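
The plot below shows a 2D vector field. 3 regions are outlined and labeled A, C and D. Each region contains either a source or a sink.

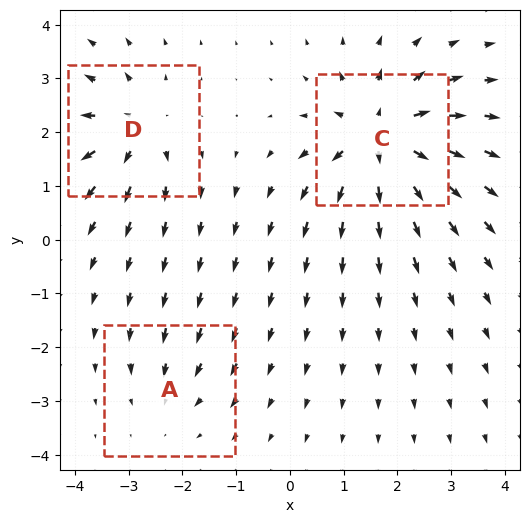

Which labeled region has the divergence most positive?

C

Divergence at each region's feature centre — A: about -2, C: about +6, D: about +4. Region C is most positive.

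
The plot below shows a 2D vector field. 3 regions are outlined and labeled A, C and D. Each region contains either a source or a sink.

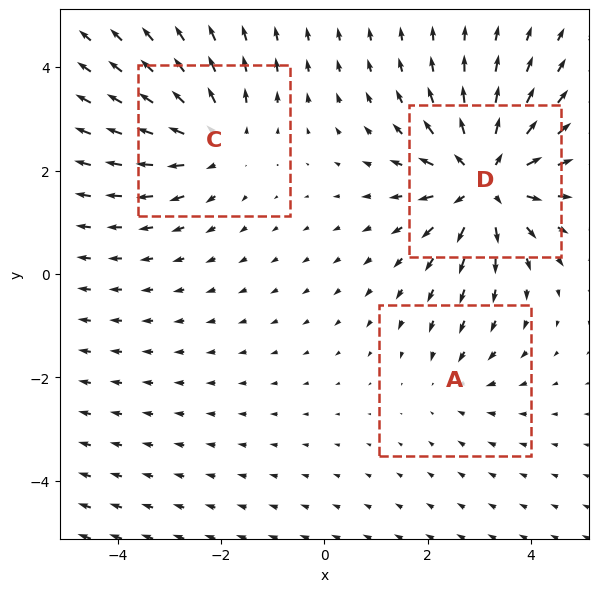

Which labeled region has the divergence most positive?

D

Divergence at each region's feature centre — A: about -2, C: about +3, D: about +5. Region D is most positive.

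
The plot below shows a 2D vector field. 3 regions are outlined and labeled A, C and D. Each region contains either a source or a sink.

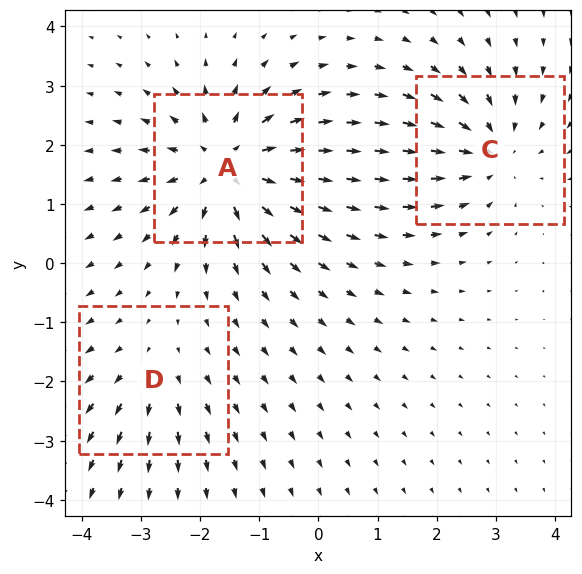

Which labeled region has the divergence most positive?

Divergence at each region's feature centre — A: about +5, C: about -3, D: about +2. Region A is most positive.

A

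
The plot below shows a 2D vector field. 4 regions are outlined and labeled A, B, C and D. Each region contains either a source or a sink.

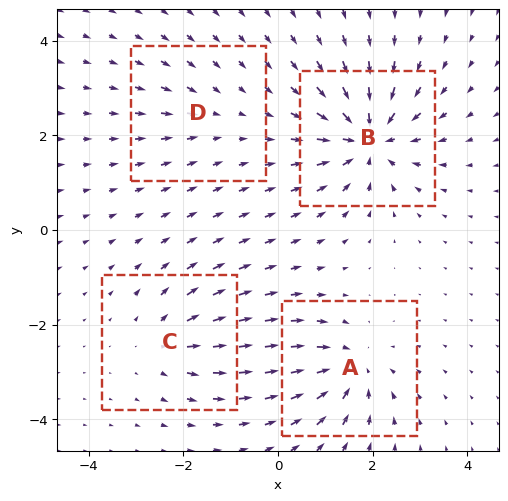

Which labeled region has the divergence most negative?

B

Divergence at each region's feature centre — A: about -6, B: about -8, C: about +4, D: about -2. Region B is most negative.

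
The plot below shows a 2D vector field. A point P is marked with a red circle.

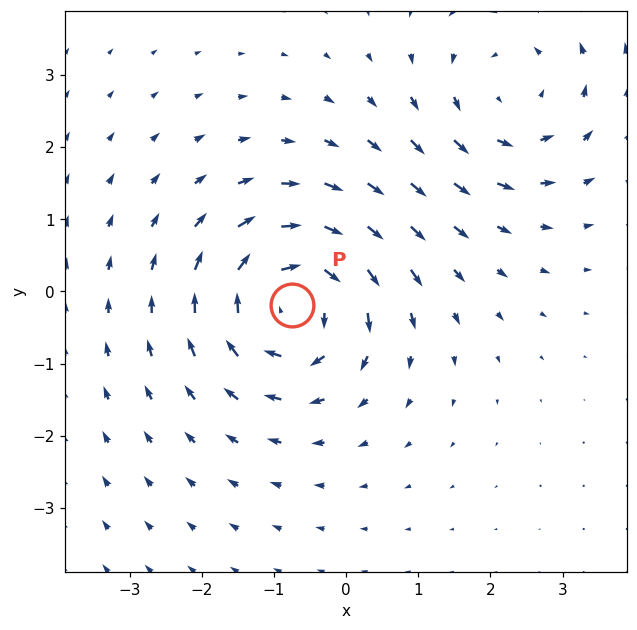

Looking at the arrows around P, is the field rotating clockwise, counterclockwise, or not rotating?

clockwise

Near P at (-0.8, -0.2) the arrows circulate clockwise. The curl (z-component) there is about -5; negative curl means clockwise rotation.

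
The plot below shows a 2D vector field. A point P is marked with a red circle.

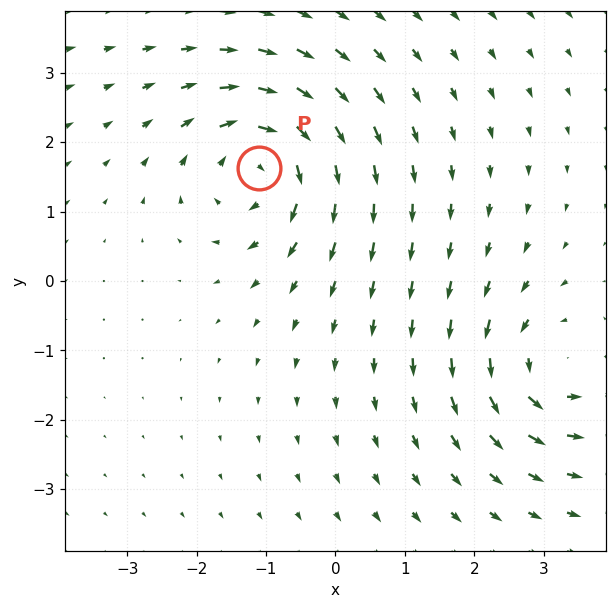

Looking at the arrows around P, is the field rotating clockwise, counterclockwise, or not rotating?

Near P at (-1.1, 1.6) the arrows circulate clockwise. The curl (z-component) there is about -4; negative curl means clockwise rotation.

clockwise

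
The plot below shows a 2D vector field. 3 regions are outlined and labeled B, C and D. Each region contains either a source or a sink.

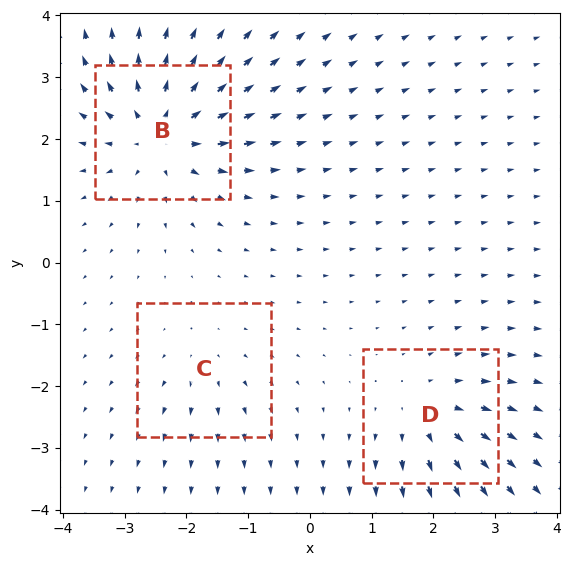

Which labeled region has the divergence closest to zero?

Divergence at each region's feature centre — B: about +6, C: about +2, D: about +3. Region C is closest to zero.

C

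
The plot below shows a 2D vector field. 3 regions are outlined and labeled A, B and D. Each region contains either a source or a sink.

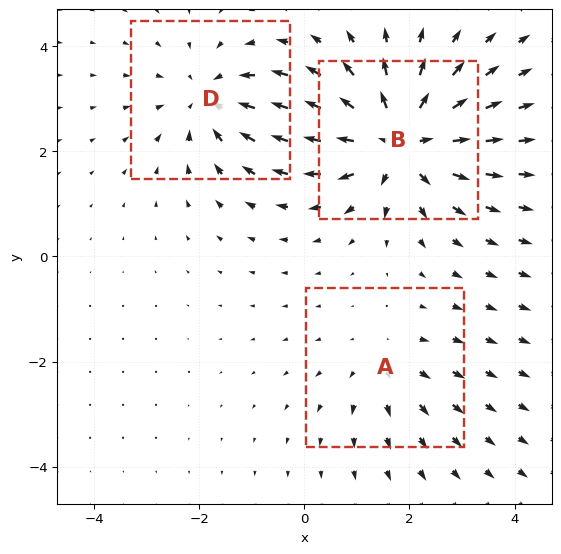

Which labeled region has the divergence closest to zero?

A

Divergence at each region's feature centre — A: about +2, B: about +4, D: about -3. Region A is closest to zero.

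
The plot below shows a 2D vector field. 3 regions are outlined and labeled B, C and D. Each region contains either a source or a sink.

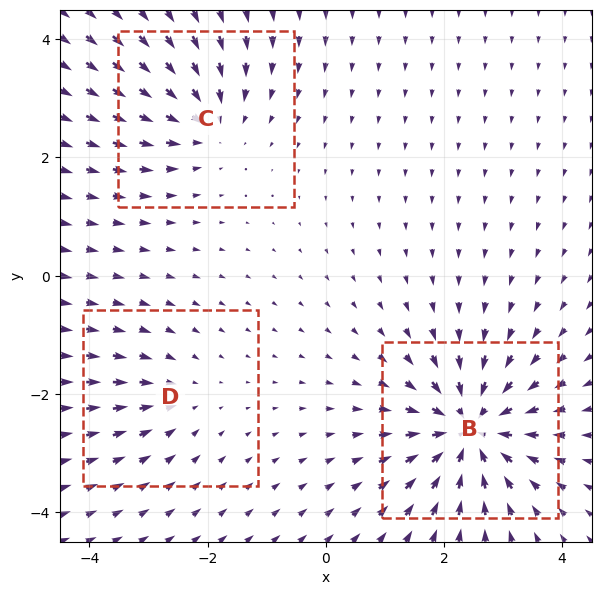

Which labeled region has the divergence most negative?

Divergence at each region's feature centre — B: about -6, C: about -3, D: about -2. Region B is most negative.

B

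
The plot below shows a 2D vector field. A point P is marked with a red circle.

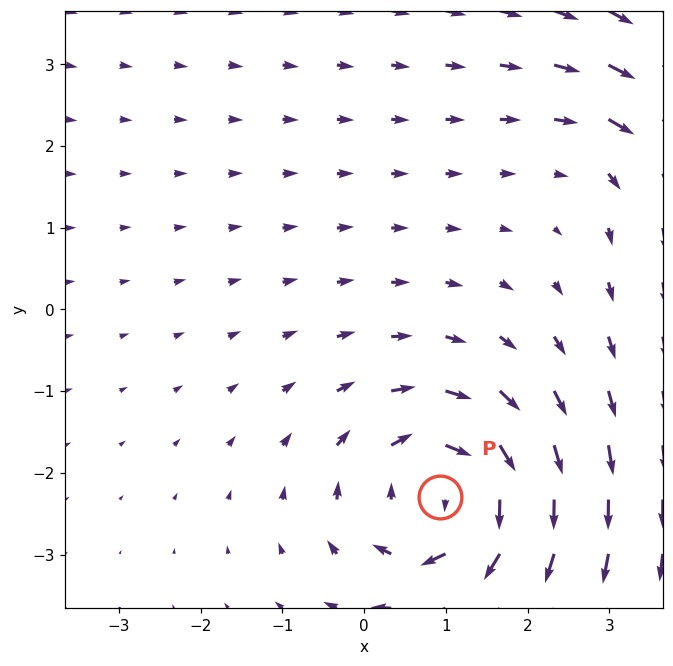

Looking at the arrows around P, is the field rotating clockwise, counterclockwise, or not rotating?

clockwise

Near P at (0.9, -2.3) the arrows circulate clockwise. The curl (z-component) there is about -5; negative curl means clockwise rotation.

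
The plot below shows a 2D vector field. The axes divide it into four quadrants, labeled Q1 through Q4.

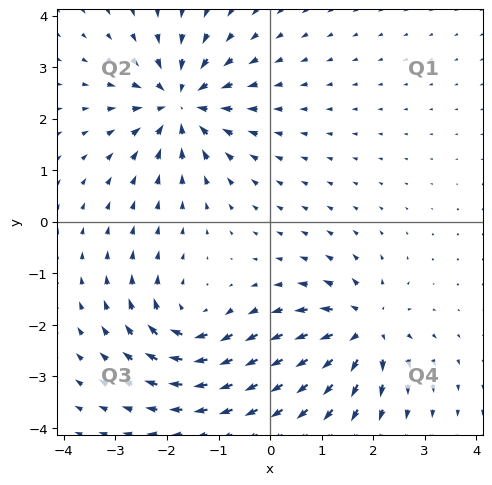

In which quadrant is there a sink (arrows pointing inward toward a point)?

Q2

The sink sits at approximately (-1.7, 2.3), which lies in quadrant Q2. The divergence there is about -6, negative as expected for a sink.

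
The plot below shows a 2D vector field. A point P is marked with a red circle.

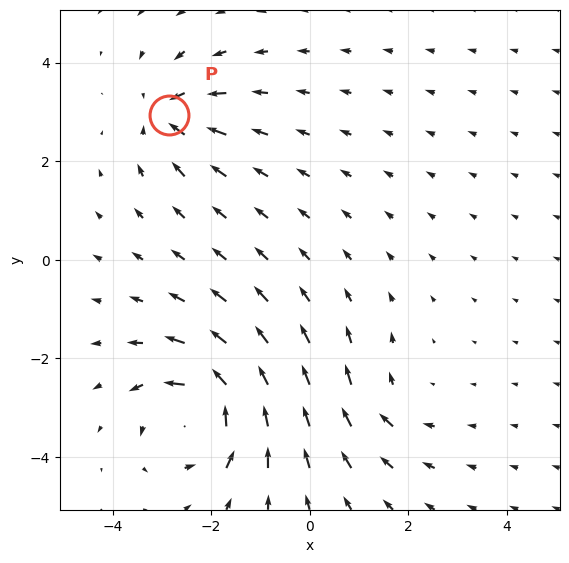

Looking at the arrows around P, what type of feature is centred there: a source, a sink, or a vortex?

At P (-2.9, 2.9) the arrows converge inward. Divergence about -4, curl ≈0 — negative divergence with near-zero curl is a sink.

sink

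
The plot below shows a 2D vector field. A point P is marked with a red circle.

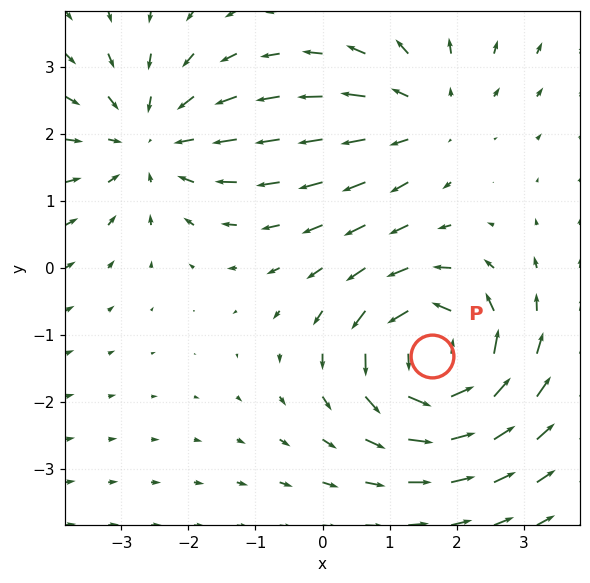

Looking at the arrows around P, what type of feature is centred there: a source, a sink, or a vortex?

vortex

At P (1.6, -1.3) the arrows circulate counterclockwise. Divergence ≈0, curl about +5 — near-zero divergence with nonzero curl is a vortex.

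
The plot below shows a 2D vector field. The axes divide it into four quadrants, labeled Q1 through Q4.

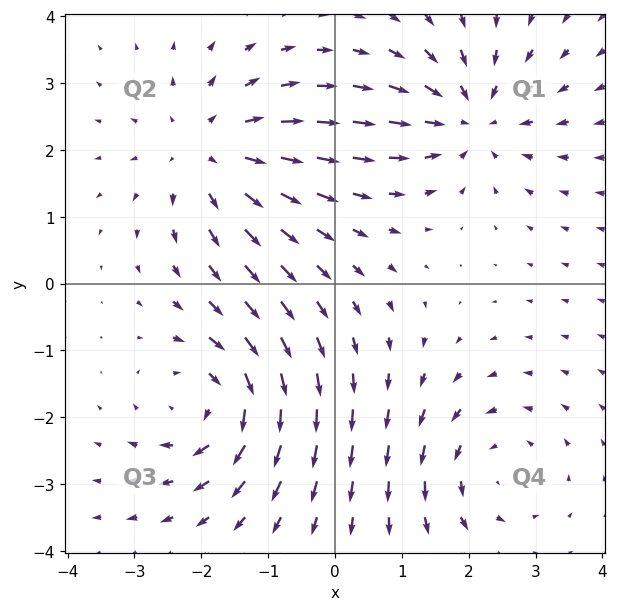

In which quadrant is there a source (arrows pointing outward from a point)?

Q2

The source sits at approximately (-1.9, 2.0), which lies in quadrant Q2. The divergence there is about +4, positive as expected for a source.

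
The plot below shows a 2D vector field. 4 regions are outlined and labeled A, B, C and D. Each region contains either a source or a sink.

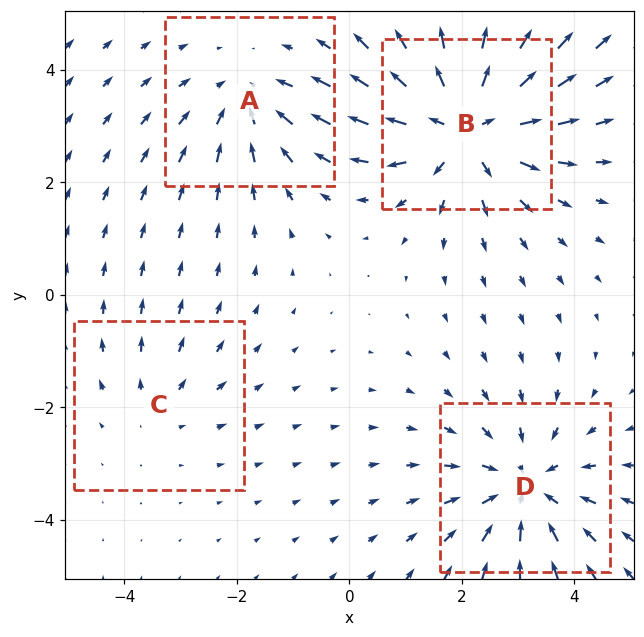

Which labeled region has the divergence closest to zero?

Divergence at each region's feature centre — A: about -3, B: about +6, C: about +2, D: about -4. Region C is closest to zero.

C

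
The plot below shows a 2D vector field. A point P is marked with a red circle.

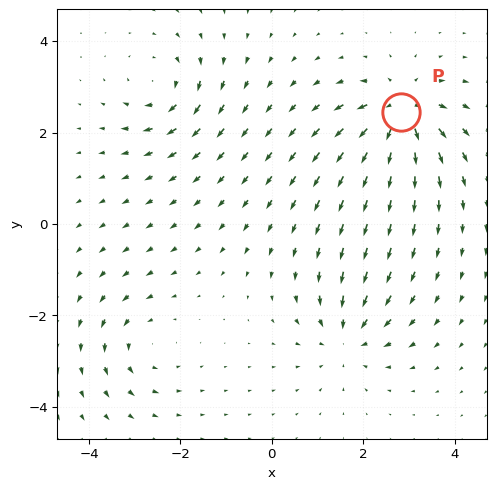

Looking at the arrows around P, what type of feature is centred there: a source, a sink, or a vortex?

At P (2.8, 2.5) the arrows spread outward. Divergence about +6, curl ≈0 — positive divergence with near-zero curl is a source.

source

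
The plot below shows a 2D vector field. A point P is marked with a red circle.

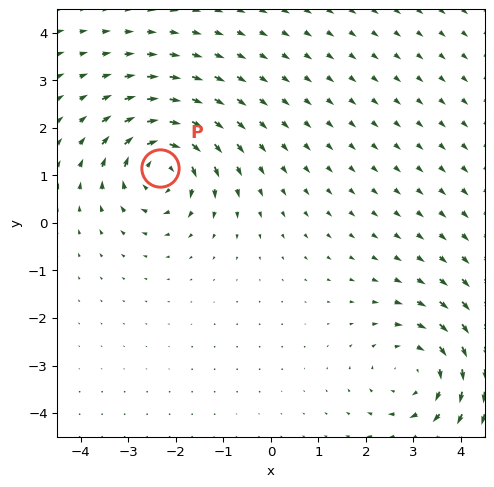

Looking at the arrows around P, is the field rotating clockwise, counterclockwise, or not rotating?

clockwise

Near P at (-2.3, 1.2) the arrows circulate clockwise. The curl (z-component) there is about -6; negative curl means clockwise rotation.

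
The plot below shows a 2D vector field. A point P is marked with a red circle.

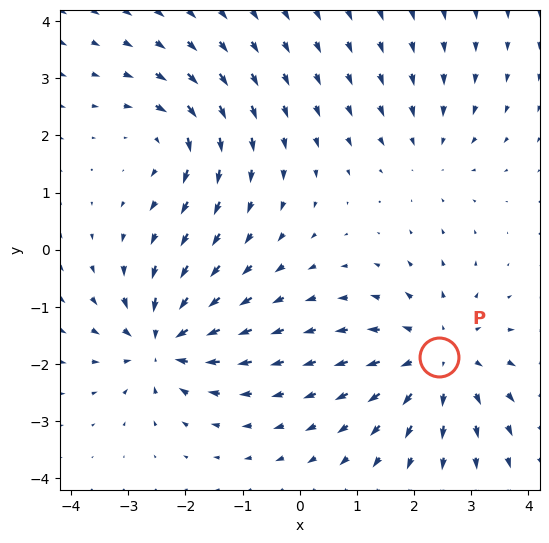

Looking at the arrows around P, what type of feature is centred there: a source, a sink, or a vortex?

source

At P (2.4, -1.9) the arrows spread outward. Divergence about +4, curl ≈0 — positive divergence with near-zero curl is a source.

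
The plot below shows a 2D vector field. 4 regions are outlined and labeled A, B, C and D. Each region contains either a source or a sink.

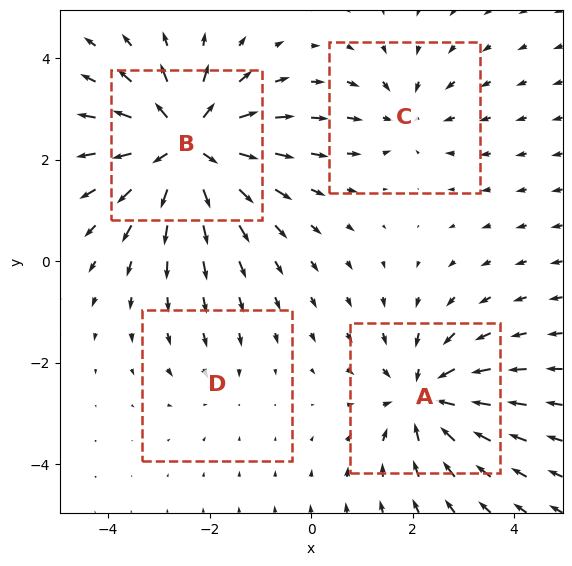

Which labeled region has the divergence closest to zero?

D

Divergence at each region's feature centre — A: about -5, B: about +7, C: about -3, D: about -2. Region D is closest to zero.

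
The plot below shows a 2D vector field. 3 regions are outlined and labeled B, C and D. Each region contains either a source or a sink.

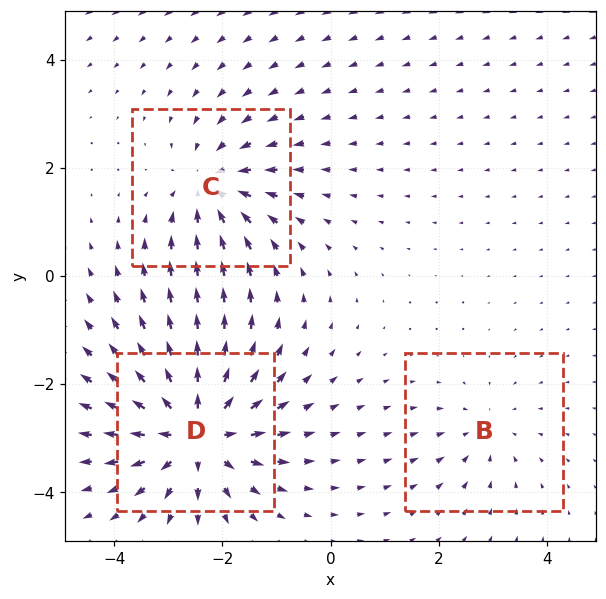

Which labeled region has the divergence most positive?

Divergence at each region's feature centre — B: about -2, C: about -4, D: about +6. Region D is most positive.

D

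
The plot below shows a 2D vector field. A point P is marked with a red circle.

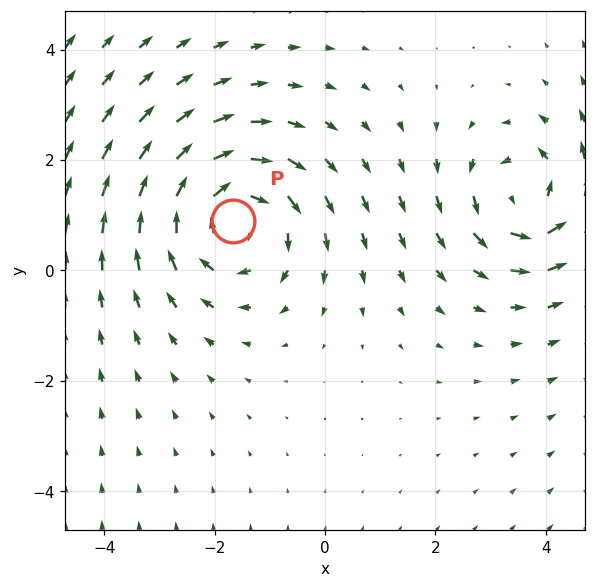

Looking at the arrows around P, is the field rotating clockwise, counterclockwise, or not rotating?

clockwise

Near P at (-1.7, 0.9) the arrows circulate clockwise. The curl (z-component) there is about -4; negative curl means clockwise rotation.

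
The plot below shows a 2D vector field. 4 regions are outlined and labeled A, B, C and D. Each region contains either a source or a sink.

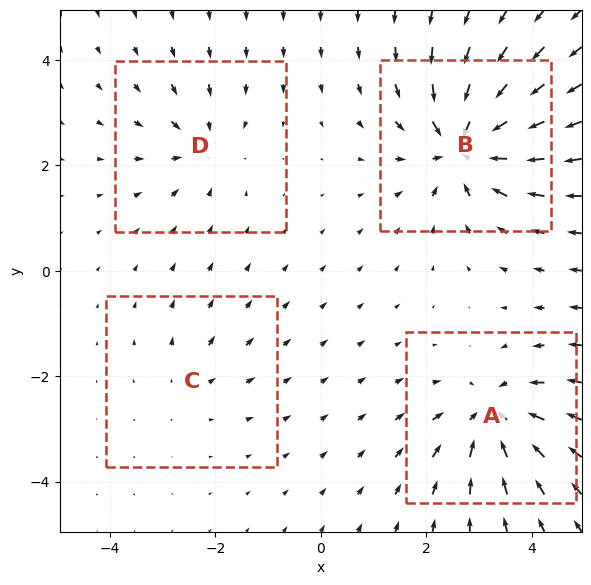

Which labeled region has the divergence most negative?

B

Divergence at each region's feature centre — A: about -6, B: about -8, C: about +2, D: about -4. Region B is most negative.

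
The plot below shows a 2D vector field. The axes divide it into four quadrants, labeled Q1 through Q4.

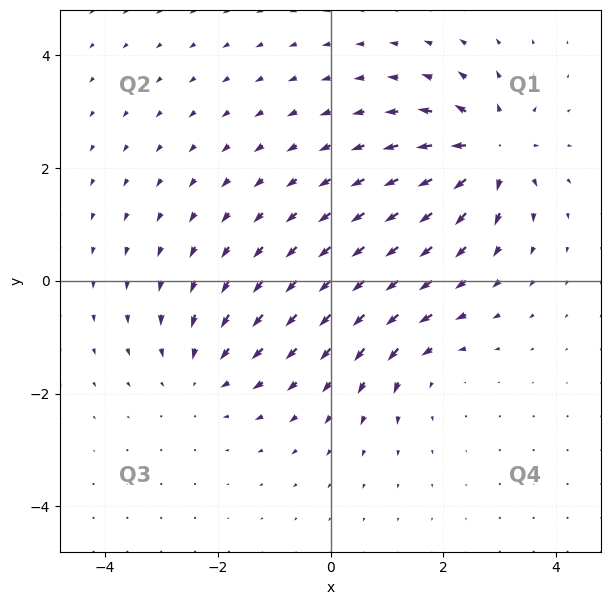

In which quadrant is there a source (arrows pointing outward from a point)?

Q1

The source sits at approximately (2.8, 2.3), which lies in quadrant Q1. The divergence there is about +5, positive as expected for a source.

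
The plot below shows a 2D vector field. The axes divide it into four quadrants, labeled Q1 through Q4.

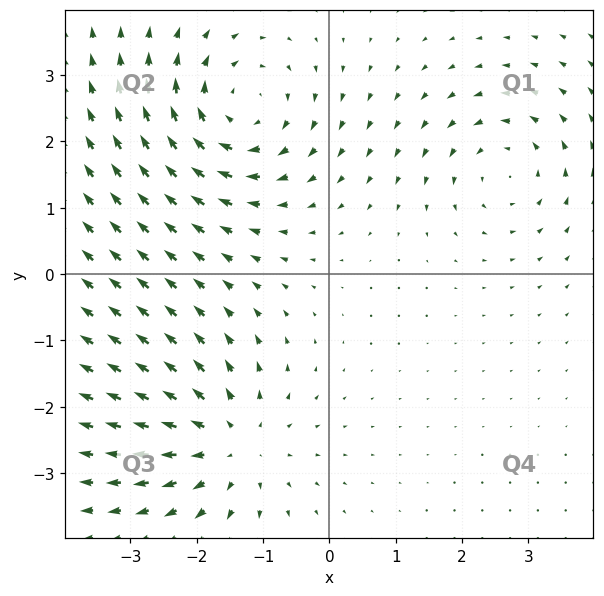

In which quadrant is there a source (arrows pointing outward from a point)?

Q3

The source sits at approximately (-1.5, -2.6), which lies in quadrant Q3. The divergence there is about +4, positive as expected for a source.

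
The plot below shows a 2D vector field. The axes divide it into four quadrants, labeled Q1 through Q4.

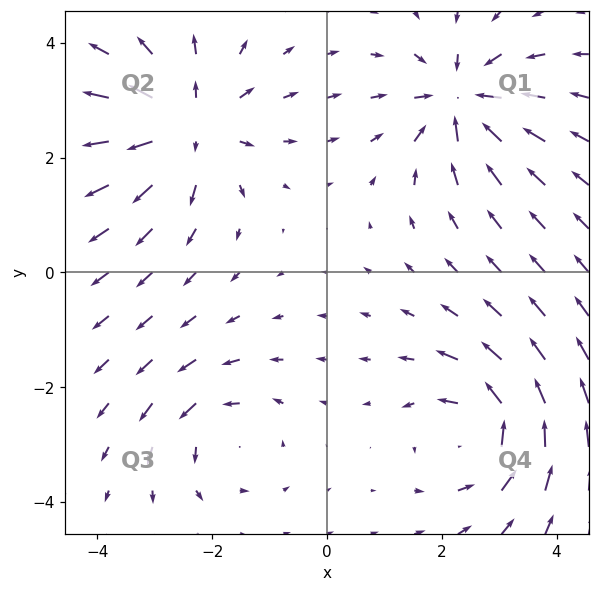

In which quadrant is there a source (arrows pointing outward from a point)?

Q2

The source sits at approximately (-2.4, 2.6), which lies in quadrant Q2. The divergence there is about +5, positive as expected for a source.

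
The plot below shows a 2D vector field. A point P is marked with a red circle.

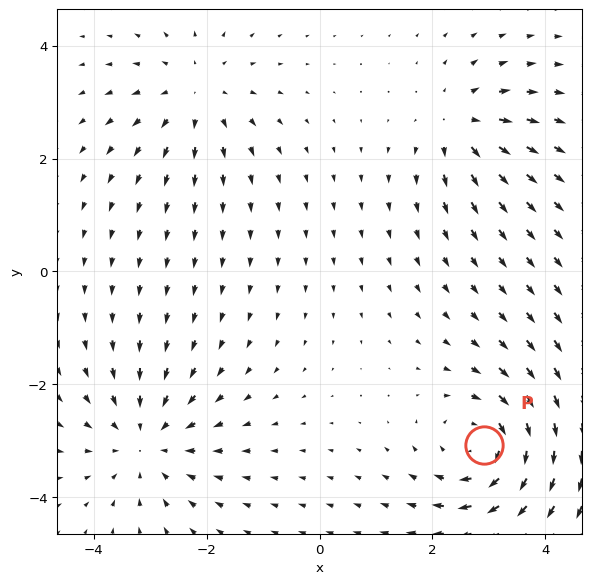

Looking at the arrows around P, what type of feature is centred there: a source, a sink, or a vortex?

At P (2.9, -3.1) the arrows circulate clockwise. Divergence ≈0, curl about -5 — near-zero divergence with nonzero curl is a vortex.

vortex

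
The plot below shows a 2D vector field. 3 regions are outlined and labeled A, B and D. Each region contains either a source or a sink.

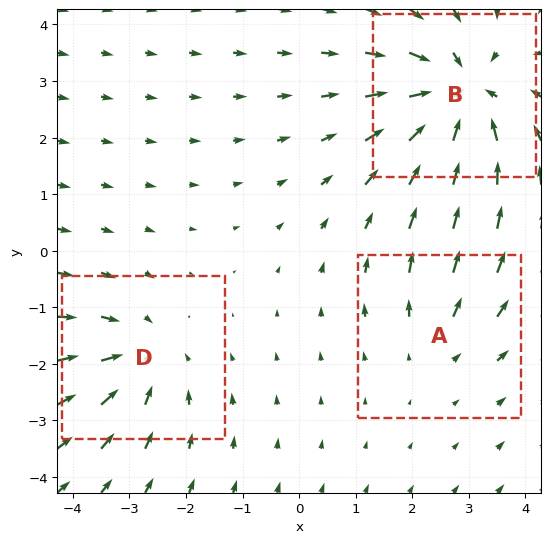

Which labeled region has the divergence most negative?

Divergence at each region's feature centre — A: about +2, B: about -5, D: about -3. Region B is most negative.

B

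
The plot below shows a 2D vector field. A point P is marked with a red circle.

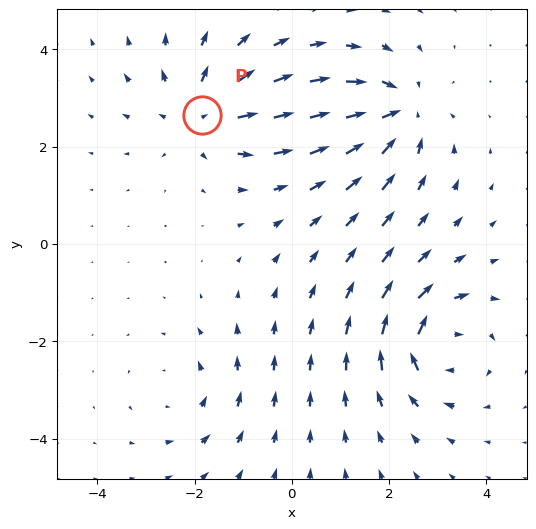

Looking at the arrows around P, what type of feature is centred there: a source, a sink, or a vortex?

source

At P (-1.9, 2.7) the arrows spread outward. Divergence about +4, curl ≈0 — positive divergence with near-zero curl is a source.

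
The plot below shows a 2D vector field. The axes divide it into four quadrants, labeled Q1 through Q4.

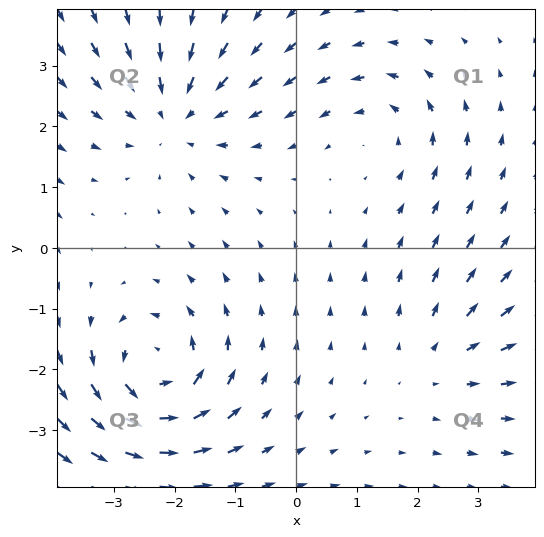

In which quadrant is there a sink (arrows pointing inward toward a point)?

Q2

The sink sits at approximately (-2.0, 2.2), which lies in quadrant Q2. The divergence there is about -3, negative as expected for a sink.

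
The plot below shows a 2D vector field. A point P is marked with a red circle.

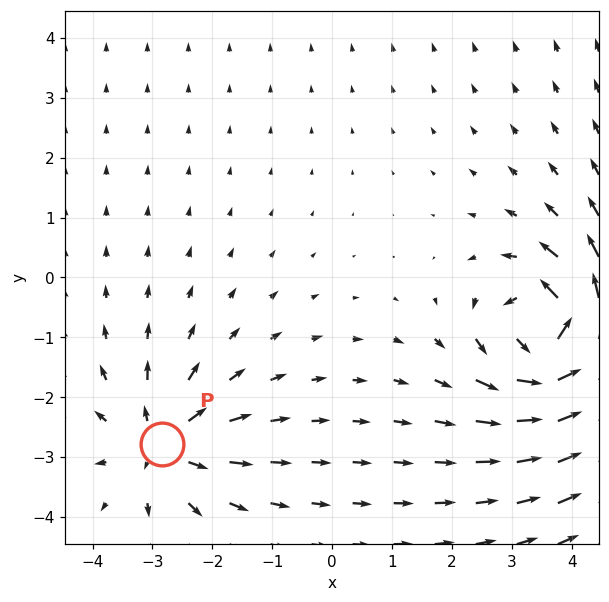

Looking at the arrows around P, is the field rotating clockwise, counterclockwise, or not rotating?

not rotating

Near P at (-2.8, -2.8) the arrows show no circulation. The curl there is ≈0.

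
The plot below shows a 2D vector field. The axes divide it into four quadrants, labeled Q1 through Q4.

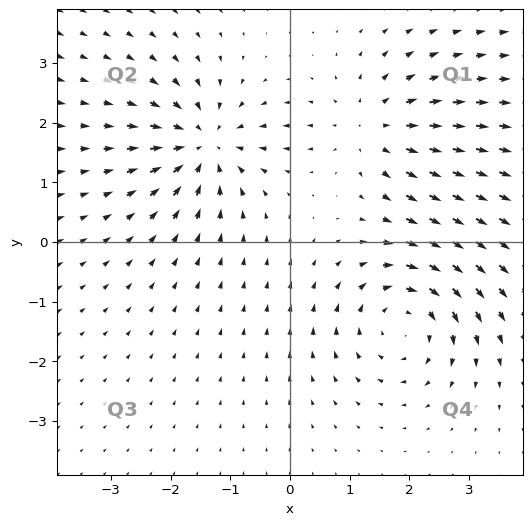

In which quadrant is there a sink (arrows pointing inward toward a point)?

Q2

The sink sits at approximately (-1.4, 1.6), which lies in quadrant Q2. The divergence there is about -6, negative as expected for a sink.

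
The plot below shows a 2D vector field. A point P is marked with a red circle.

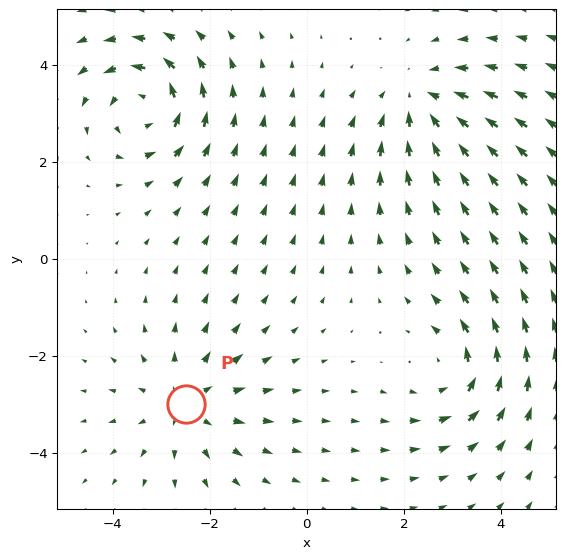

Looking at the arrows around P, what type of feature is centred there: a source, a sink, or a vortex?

At P (-2.5, -3.0) the arrows spread outward. Divergence about +3, curl ≈0 — positive divergence with near-zero curl is a source.

source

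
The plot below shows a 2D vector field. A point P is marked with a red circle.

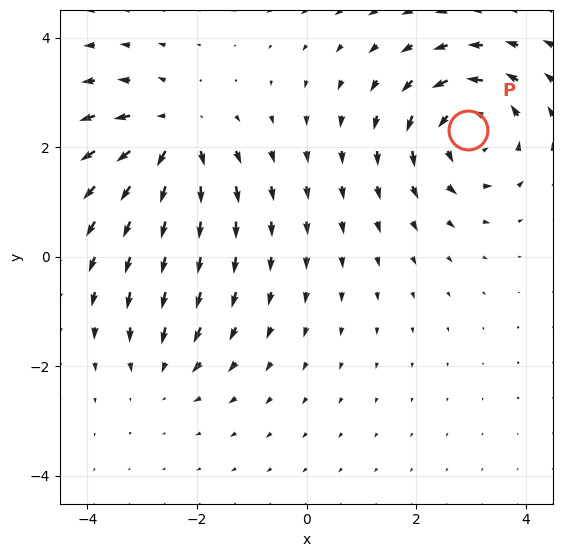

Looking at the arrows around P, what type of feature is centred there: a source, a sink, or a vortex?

vortex

At P (3.0, 2.3) the arrows circulate counterclockwise. Divergence ≈0, curl about +6 — near-zero divergence with nonzero curl is a vortex.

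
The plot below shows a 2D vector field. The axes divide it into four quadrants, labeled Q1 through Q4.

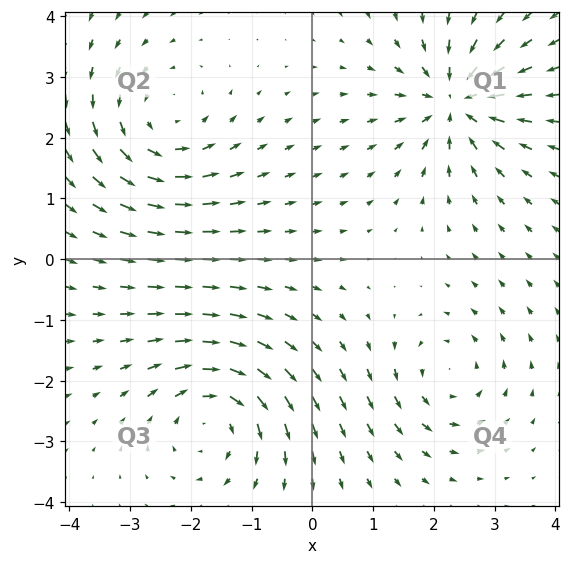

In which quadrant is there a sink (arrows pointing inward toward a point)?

Q1

The sink sits at approximately (2.4, 2.6), which lies in quadrant Q1. The divergence there is about -6, negative as expected for a sink.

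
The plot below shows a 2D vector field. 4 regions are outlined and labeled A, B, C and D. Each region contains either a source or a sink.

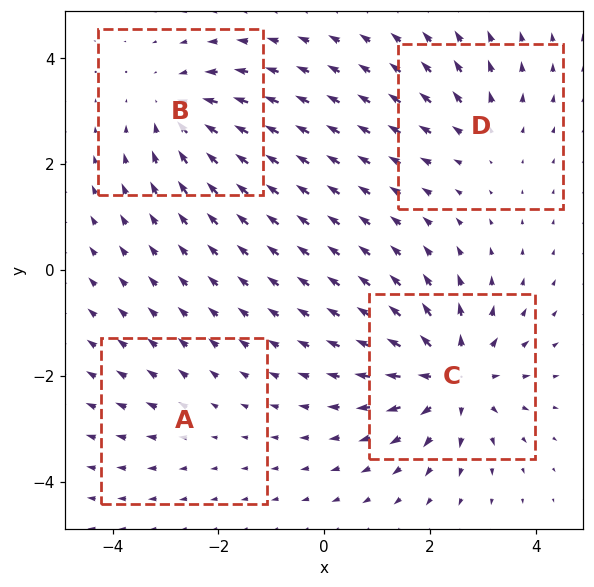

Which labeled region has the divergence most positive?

C

Divergence at each region's feature centre — A: about +2, B: about -5, C: about +7, D: about +3. Region C is most positive.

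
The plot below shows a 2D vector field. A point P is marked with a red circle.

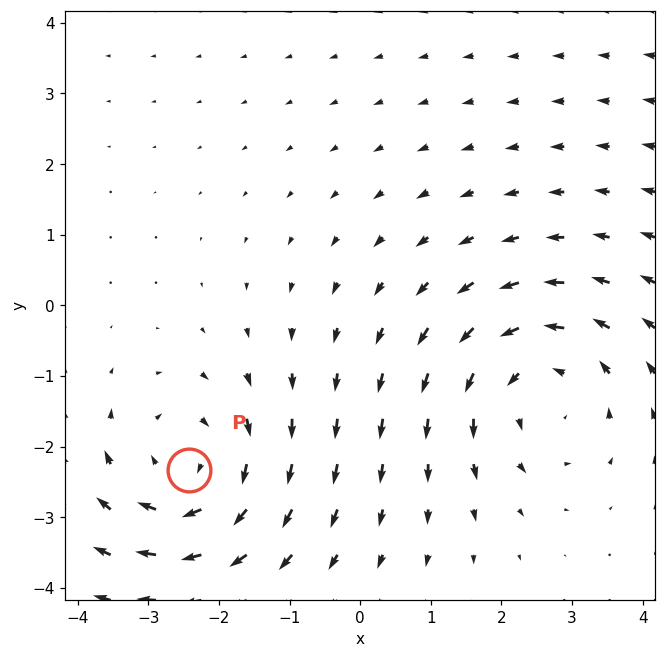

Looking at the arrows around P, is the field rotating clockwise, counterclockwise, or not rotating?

clockwise

Near P at (-2.4, -2.3) the arrows circulate clockwise. The curl (z-component) there is about -2; negative curl means clockwise rotation.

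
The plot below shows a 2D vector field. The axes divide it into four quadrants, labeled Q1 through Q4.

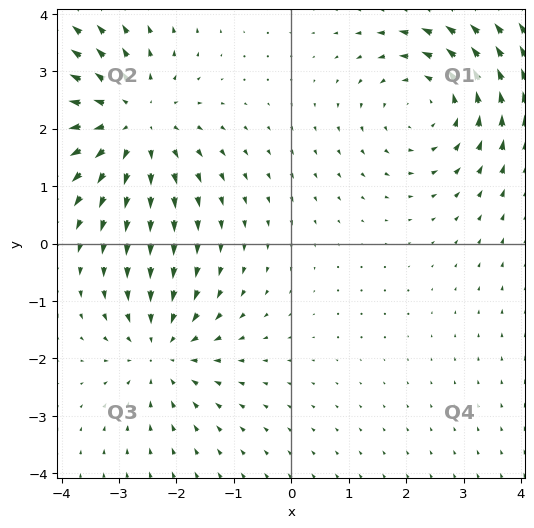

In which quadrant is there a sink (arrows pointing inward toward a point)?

The sink sits at approximately (-2.3, -1.9), which lies in quadrant Q3. The divergence there is about -3, negative as expected for a sink.

Q3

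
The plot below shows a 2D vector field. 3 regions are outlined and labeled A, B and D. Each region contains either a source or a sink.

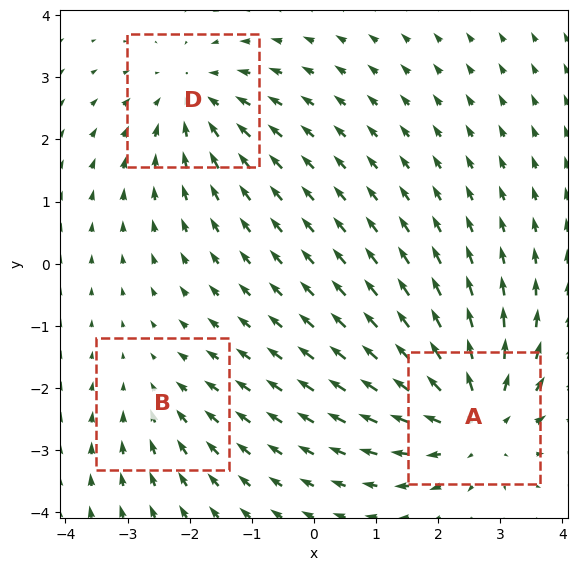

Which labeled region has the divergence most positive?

A

Divergence at each region's feature centre — A: about +4, B: about -2, D: about -3. Region A is most positive.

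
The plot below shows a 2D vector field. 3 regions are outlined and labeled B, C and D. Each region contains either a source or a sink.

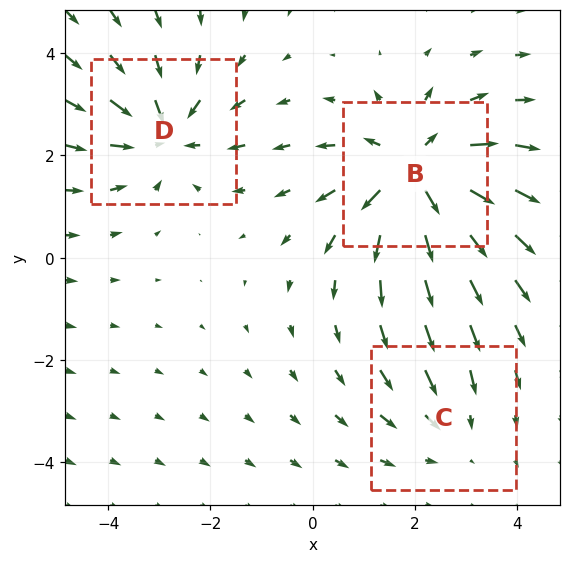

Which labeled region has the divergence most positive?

Divergence at each region's feature centre — B: about +5, C: about -2, D: about -3. Region B is most positive.

B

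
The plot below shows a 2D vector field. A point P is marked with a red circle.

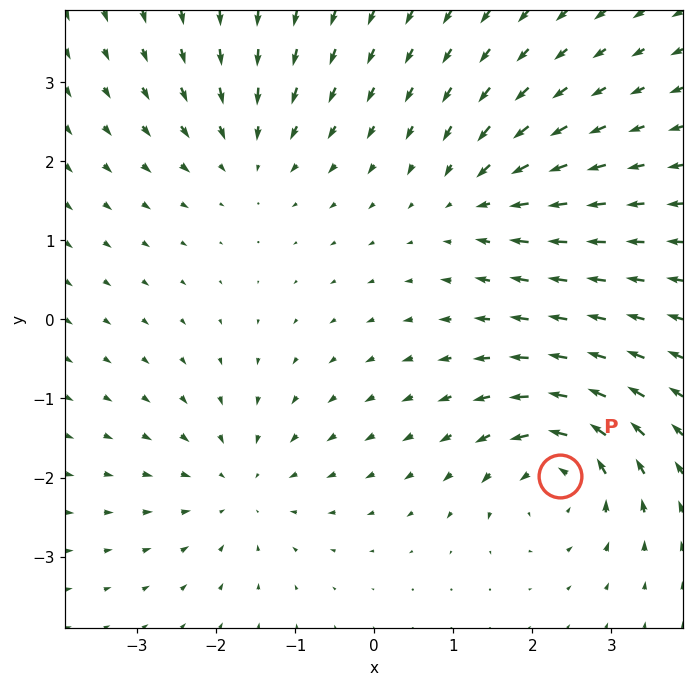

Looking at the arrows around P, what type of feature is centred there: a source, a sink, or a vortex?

At P (2.3, -2.0) the arrows circulate counterclockwise. Divergence ≈0, curl about +6 — near-zero divergence with nonzero curl is a vortex.

vortex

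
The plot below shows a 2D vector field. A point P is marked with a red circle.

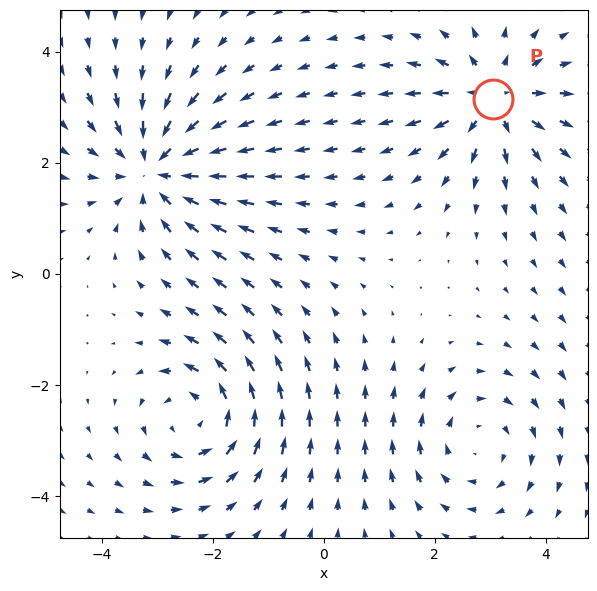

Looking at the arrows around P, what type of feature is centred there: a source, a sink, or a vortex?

At P (3.0, 3.2) the arrows spread outward. Divergence about +5, curl ≈0 — positive divergence with near-zero curl is a source.

source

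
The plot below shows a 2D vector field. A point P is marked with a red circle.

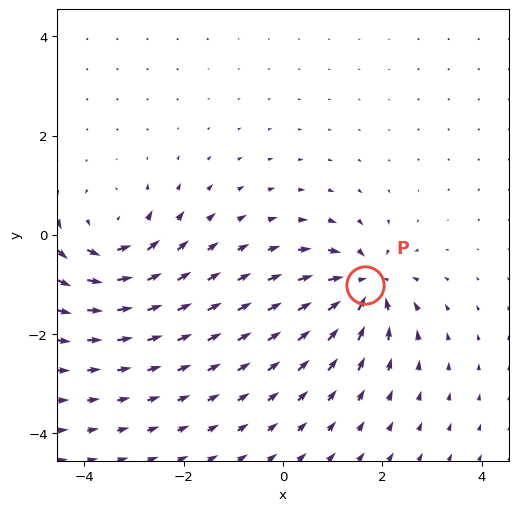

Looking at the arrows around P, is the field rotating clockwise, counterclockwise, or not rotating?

Near P at (1.7, -1.0) the arrows show no circulation. The curl there is ≈0.

not rotating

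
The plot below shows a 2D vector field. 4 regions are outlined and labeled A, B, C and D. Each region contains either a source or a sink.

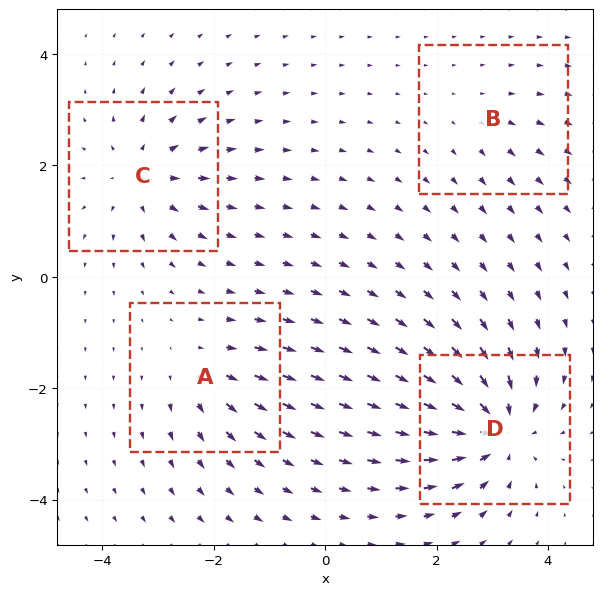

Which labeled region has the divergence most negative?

Divergence at each region's feature centre — A: about +4, B: about +2, C: about +5, D: about -8. Region D is most negative.

D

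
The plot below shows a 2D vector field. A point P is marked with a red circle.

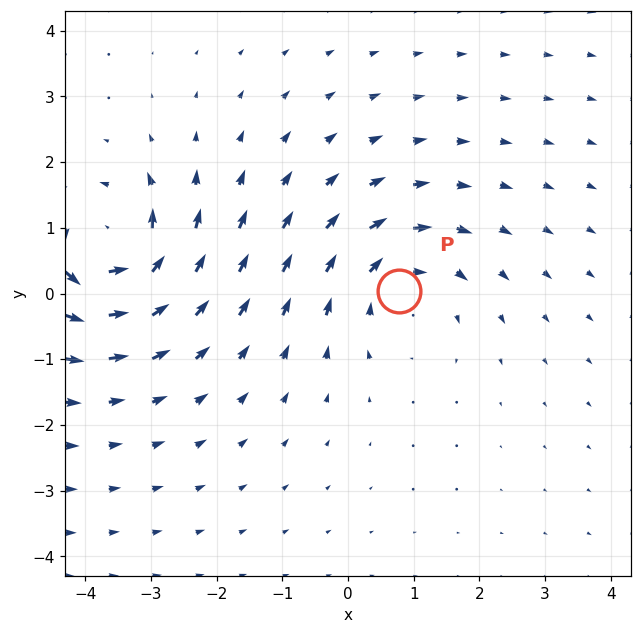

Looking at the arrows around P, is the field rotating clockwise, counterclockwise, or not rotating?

clockwise

Near P at (0.8, 0.0) the arrows circulate clockwise. The curl (z-component) there is about -3; negative curl means clockwise rotation.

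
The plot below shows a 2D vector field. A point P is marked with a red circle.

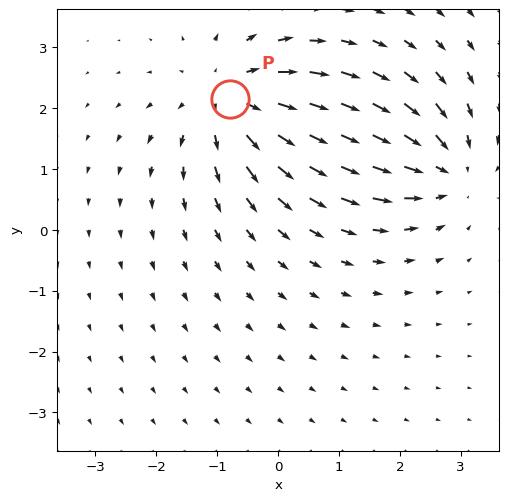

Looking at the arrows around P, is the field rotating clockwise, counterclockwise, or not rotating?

Near P at (-0.8, 2.1) the arrows show no circulation. The curl there is ≈0.

not rotating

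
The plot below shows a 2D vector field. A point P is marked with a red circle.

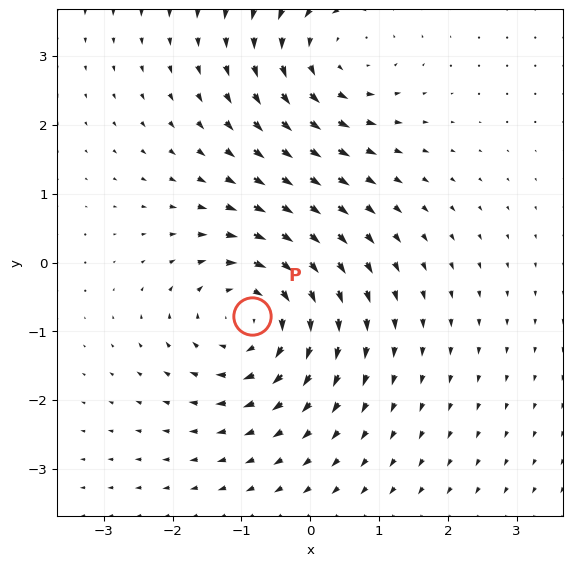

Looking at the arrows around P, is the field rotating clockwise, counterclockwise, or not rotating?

clockwise

Near P at (-0.8, -0.8) the arrows circulate clockwise. The curl (z-component) there is about -4; negative curl means clockwise rotation.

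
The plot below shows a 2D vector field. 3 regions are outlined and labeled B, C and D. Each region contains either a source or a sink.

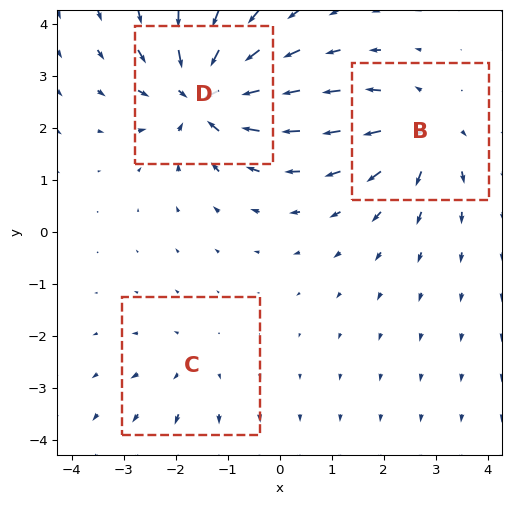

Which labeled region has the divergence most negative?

Divergence at each region's feature centre — B: about +4, C: about +2, D: about -6. Region D is most negative.

D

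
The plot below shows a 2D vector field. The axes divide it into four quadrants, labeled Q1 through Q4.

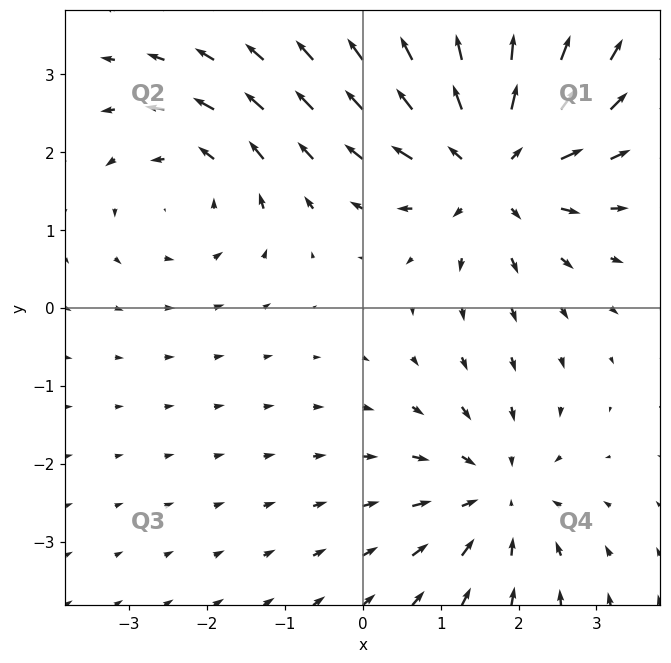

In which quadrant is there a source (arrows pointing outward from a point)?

Q1

The source sits at approximately (1.7, 1.8), which lies in quadrant Q1. The divergence there is about +4, positive as expected for a source.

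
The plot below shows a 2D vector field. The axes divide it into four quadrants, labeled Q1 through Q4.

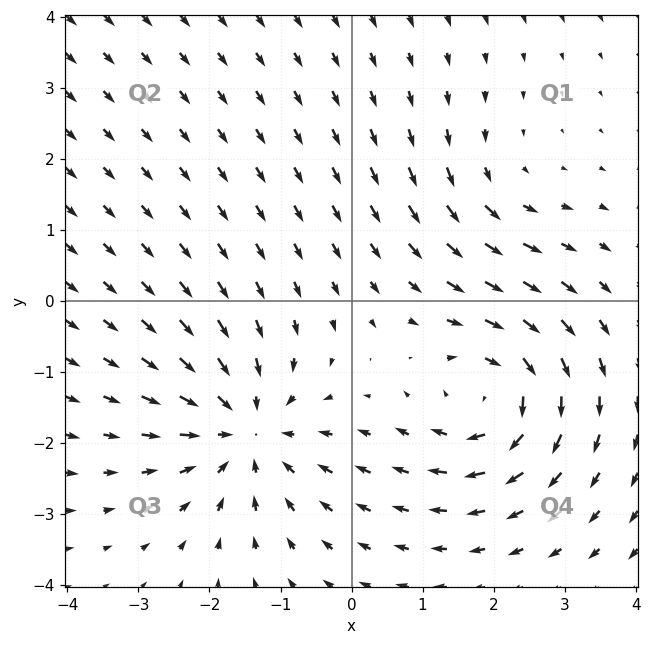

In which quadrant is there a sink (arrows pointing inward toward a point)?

Q3

The sink sits at approximately (-1.5, -1.8), which lies in quadrant Q3. The divergence there is about -5, negative as expected for a sink.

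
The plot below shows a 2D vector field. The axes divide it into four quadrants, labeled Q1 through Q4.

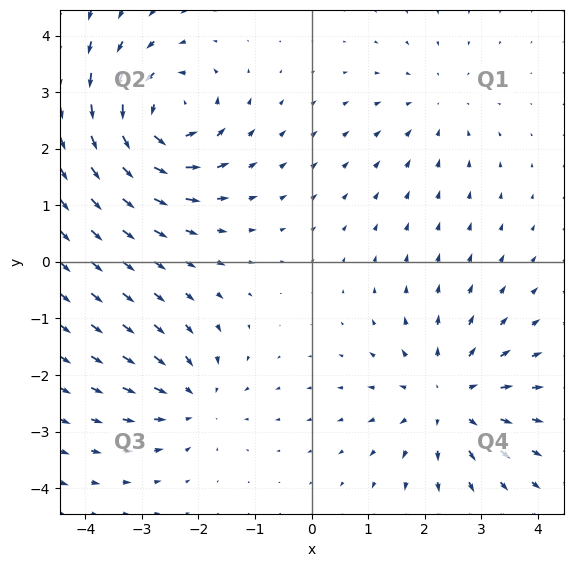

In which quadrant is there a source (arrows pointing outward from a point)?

The source sits at approximately (2.4, -2.4), which lies in quadrant Q4. The divergence there is about +4, positive as expected for a source.

Q4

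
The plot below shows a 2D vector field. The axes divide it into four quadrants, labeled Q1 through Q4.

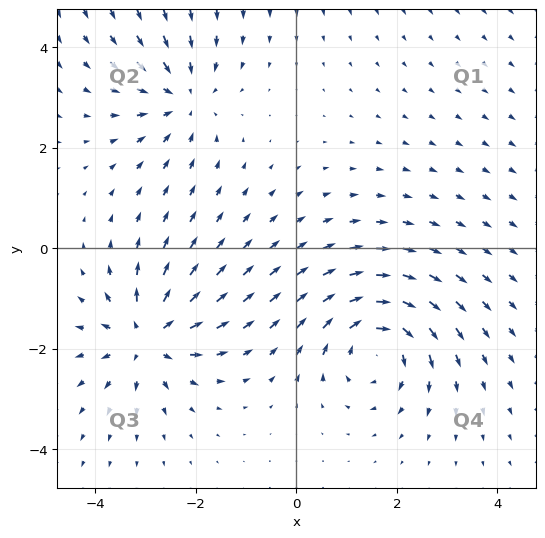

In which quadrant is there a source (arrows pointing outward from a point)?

The source sits at approximately (-3.0, -1.8), which lies in quadrant Q3. The divergence there is about +4, positive as expected for a source.

Q3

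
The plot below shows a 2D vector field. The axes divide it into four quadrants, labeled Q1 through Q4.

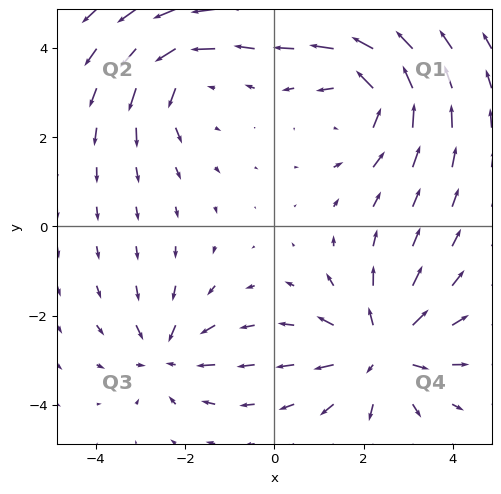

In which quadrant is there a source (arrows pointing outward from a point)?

Q4

The source sits at approximately (2.4, -2.8), which lies in quadrant Q4. The divergence there is about +4, positive as expected for a source.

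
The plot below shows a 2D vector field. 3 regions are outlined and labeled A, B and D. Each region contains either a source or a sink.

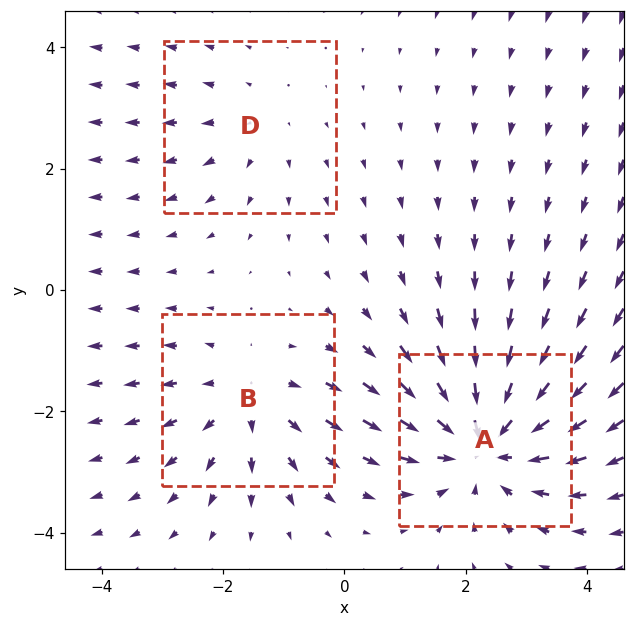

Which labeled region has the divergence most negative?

A

Divergence at each region's feature centre — A: about -4, B: about +3, D: about +2. Region A is most negative.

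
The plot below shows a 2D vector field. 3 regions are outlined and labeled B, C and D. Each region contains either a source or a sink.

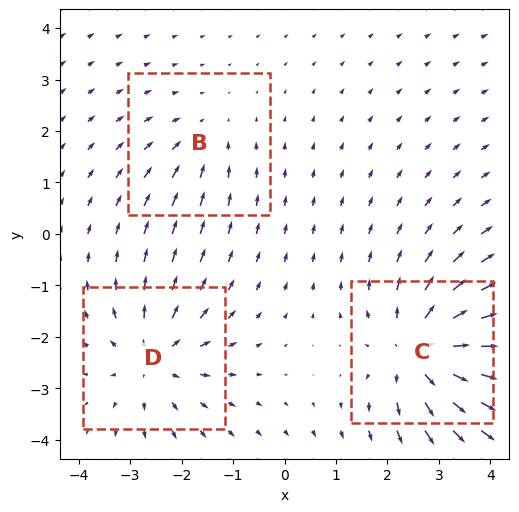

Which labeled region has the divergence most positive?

Divergence at each region's feature centre — B: about -2, C: about +5, D: about +3. Region C is most positive.

C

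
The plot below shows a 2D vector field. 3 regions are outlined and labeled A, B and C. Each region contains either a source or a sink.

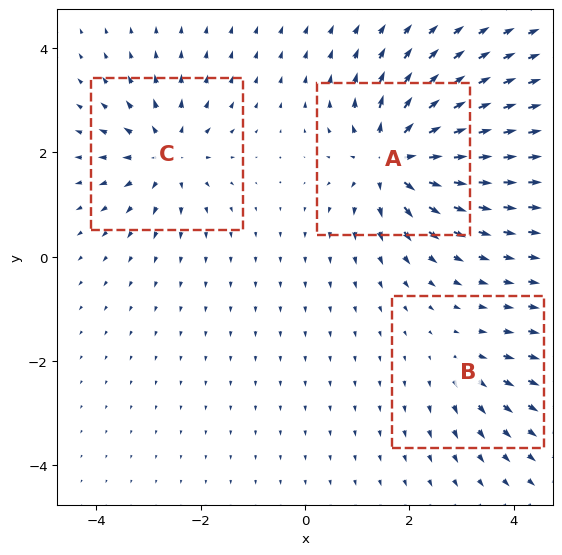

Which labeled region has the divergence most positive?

A

Divergence at each region's feature centre — A: about +6, B: about +2, C: about +4. Region A is most positive.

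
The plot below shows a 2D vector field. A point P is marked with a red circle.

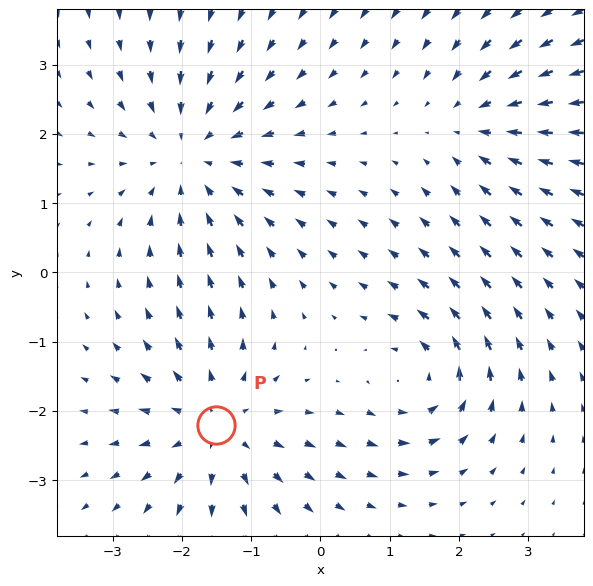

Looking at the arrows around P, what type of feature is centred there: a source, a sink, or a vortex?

source

At P (-1.5, -2.2) the arrows spread outward. Divergence about +4, curl ≈0 — positive divergence with near-zero curl is a source.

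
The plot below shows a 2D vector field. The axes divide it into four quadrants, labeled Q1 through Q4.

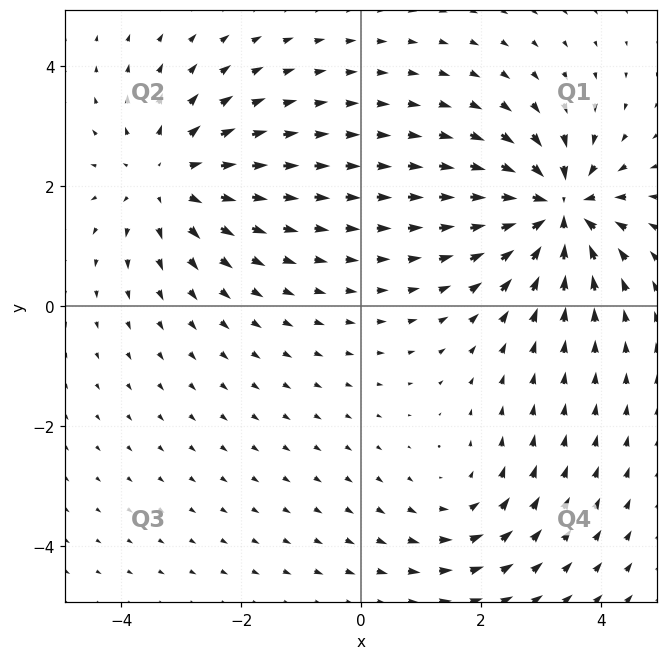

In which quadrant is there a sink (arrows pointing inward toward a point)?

The sink sits at approximately (3.3, 1.6), which lies in quadrant Q1. The divergence there is about -6, negative as expected for a sink.

Q1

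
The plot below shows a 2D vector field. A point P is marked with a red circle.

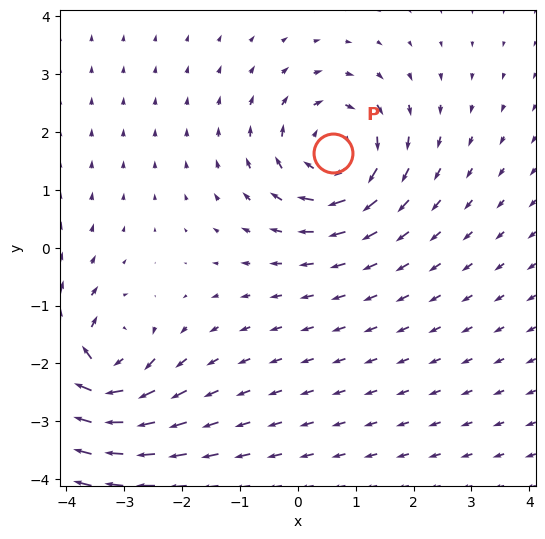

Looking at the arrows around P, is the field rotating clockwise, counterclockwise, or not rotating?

clockwise

Near P at (0.6, 1.6) the arrows circulate clockwise. The curl (z-component) there is about -4; negative curl means clockwise rotation.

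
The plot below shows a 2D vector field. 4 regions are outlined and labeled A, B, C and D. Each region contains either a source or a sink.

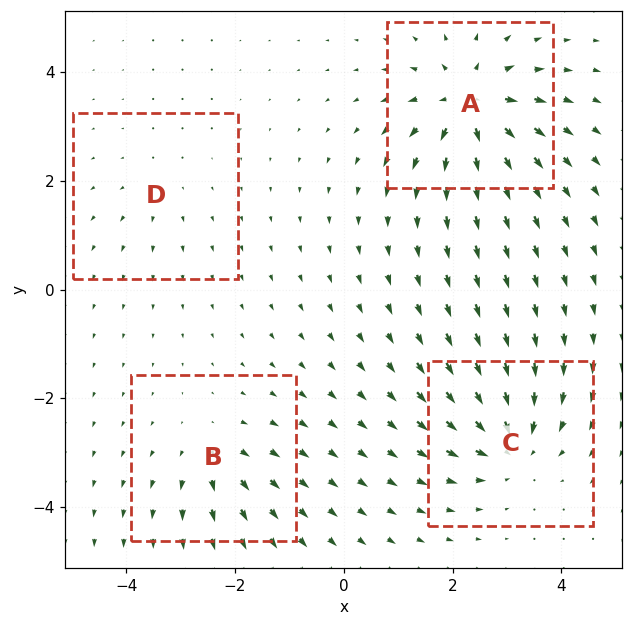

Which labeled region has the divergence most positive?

A

Divergence at each region's feature centre — A: about +8, B: about +4, C: about -7, D: about +2. Region A is most positive.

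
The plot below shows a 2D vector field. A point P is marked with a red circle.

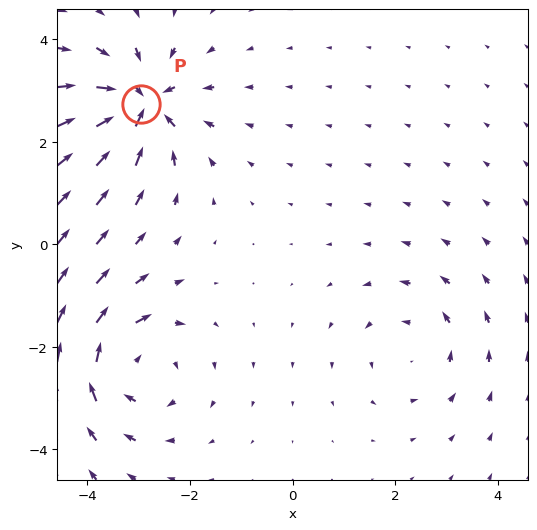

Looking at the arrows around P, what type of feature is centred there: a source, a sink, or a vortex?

At P (-3.0, 2.7) the arrows converge inward. Divergence about -7, curl ≈0 — negative divergence with near-zero curl is a sink.

sink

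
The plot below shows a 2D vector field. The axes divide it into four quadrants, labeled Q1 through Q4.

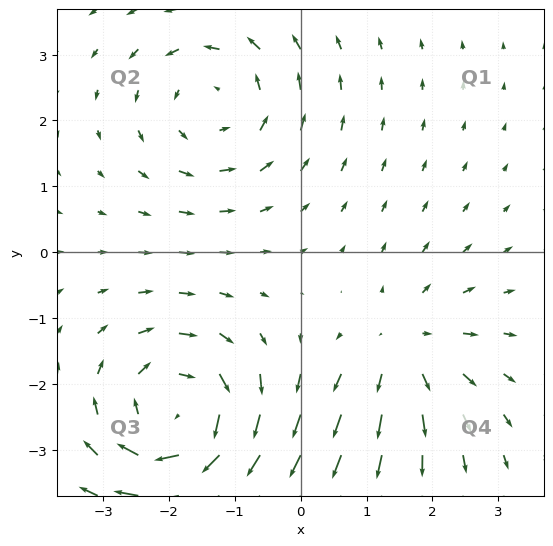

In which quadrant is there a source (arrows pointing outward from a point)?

The source sits at approximately (1.6, -1.5), which lies in quadrant Q4. The divergence there is about +3, positive as expected for a source.

Q4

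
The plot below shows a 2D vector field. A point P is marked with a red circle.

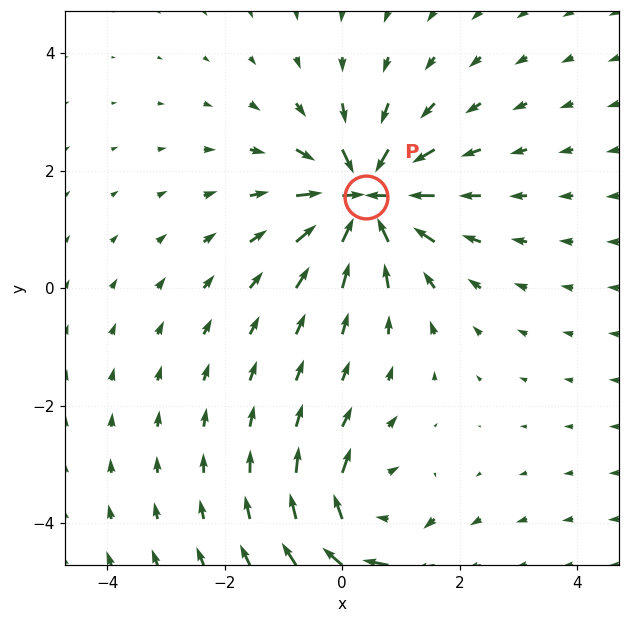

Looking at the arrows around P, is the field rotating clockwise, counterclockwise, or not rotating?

not rotating

Near P at (0.4, 1.6) the arrows show no circulation. The curl there is ≈0.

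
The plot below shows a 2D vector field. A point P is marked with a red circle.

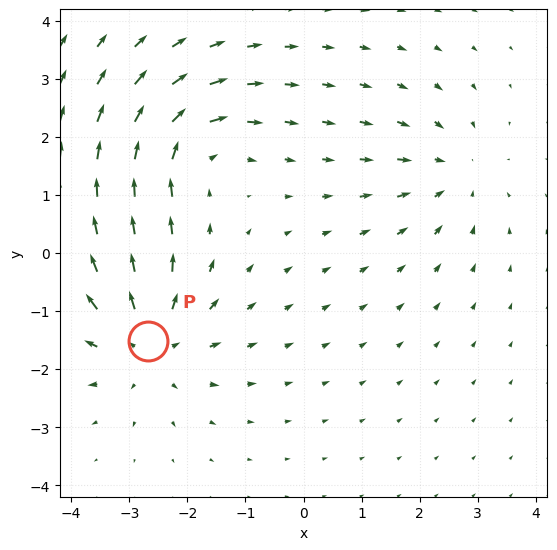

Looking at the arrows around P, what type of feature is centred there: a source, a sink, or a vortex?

At P (-2.7, -1.5) the arrows spread outward. Divergence about +4, curl ≈0 — positive divergence with near-zero curl is a source.

source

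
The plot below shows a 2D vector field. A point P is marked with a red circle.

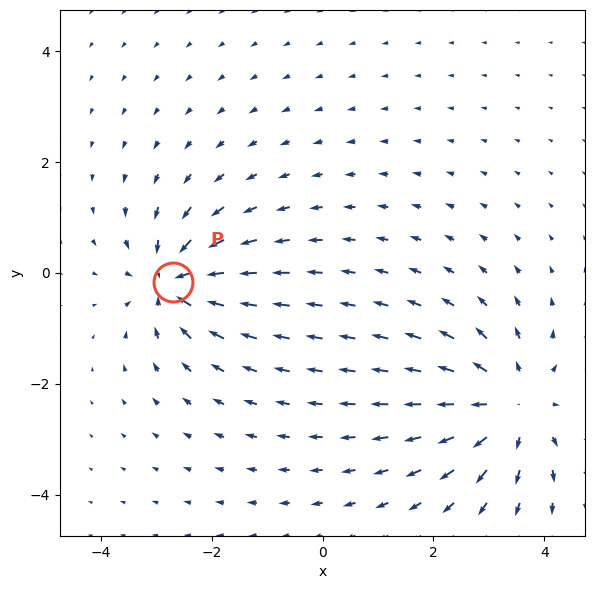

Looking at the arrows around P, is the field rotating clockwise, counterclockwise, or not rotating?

not rotating

Near P at (-2.7, -0.2) the arrows show no circulation. The curl there is ≈0.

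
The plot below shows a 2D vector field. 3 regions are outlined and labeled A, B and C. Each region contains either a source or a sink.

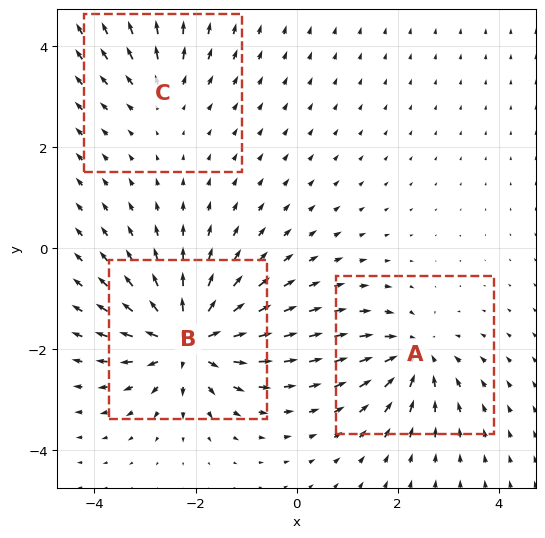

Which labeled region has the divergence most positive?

B

Divergence at each region's feature centre — A: about -4, B: about +6, C: about +2. Region B is most positive.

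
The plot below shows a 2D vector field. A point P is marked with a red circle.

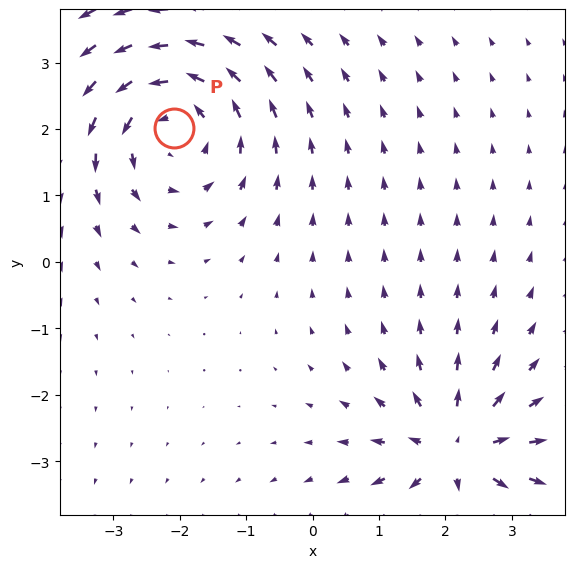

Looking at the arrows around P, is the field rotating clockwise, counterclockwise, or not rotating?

Near P at (-2.1, 2.0) the arrows circulate counterclockwise. The curl (z-component) there is about +3; positive curl means counterclockwise rotation.

counterclockwise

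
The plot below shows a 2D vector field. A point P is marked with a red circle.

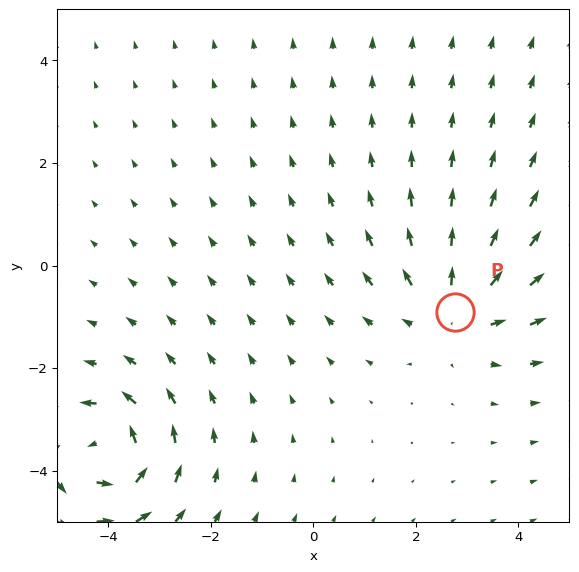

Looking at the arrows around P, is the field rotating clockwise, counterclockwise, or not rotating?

not rotating

Near P at (2.8, -0.9) the arrows show no circulation. The curl there is ≈0.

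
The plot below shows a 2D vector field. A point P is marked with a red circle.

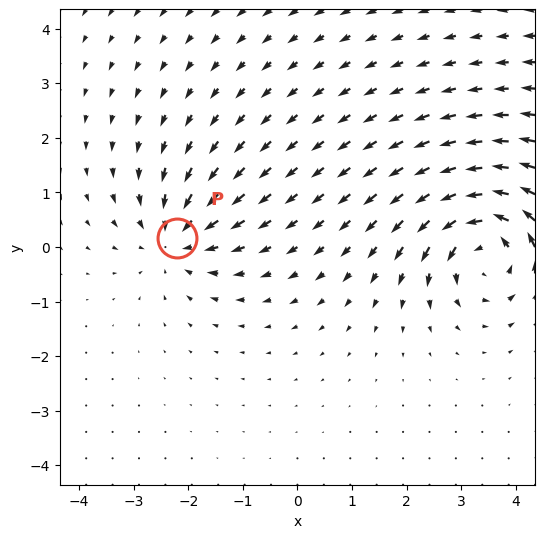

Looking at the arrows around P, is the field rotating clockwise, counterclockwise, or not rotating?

Near P at (-2.2, 0.2) the arrows show no circulation. The curl there is ≈0.

not rotating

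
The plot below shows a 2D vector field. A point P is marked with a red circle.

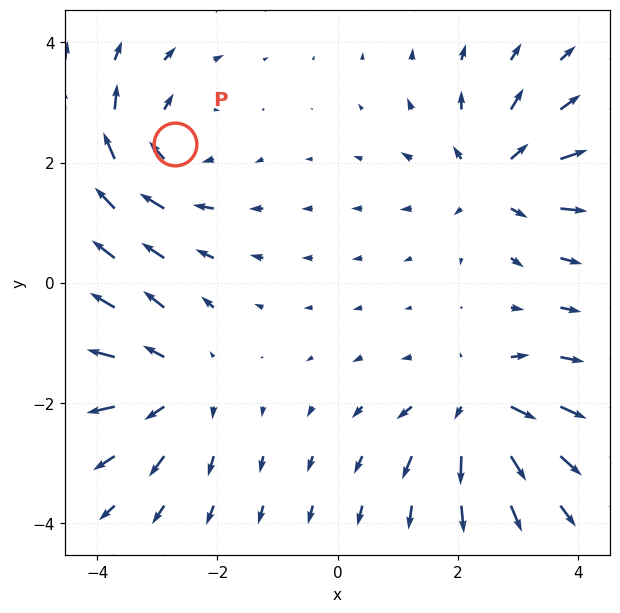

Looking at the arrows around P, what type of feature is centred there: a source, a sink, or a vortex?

vortex

At P (-2.7, 2.3) the arrows circulate clockwise. Divergence ≈0, curl about -5 — near-zero divergence with nonzero curl is a vortex.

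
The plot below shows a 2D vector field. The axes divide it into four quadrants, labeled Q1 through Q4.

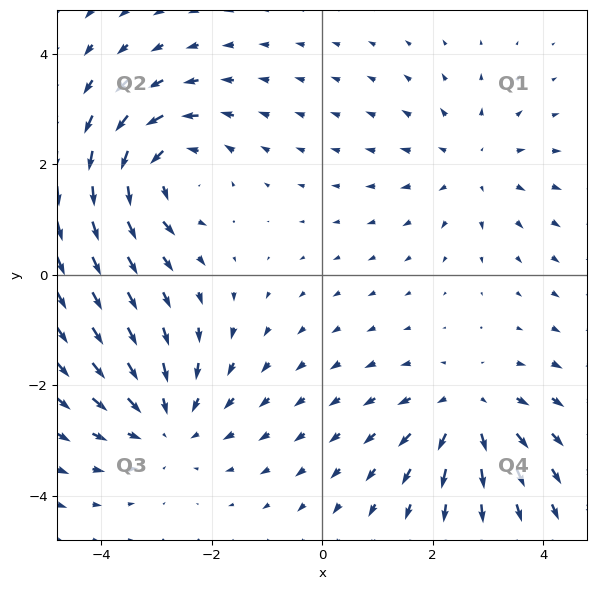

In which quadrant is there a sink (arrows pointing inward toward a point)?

The sink sits at approximately (-2.8, -2.7), which lies in quadrant Q3. The divergence there is about -4, negative as expected for a sink.

Q3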